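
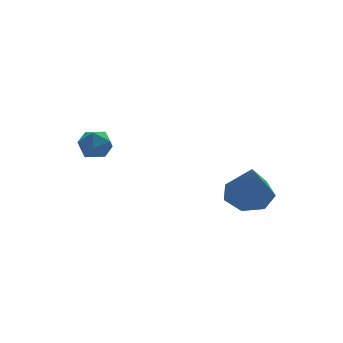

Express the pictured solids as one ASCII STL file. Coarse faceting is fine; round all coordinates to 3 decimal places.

solid 
facet normal -0.536 0.326 0.779
outer loop
vertex -3.682 3.197 0.724
vertex -4.26 2.621 0.567
vertex -3.627 2.446 1.076
endloop
endfacet
facet normal 0.161 0.429 0.889
outer loop
vertex -3.682 3.197 0.724
vertex -3.627 2.446 1.076
vertex -2.946 2.814 0.775
endloop
endfacet
facet normal 0.411 0.837 0.360
outer loop
vertex -3.682 3.197 0.724
vertex -2.946 2.814 0.775
vertex -3.158 3.217 0.08
endloop
endfacet
facet normal -0.134 0.988 -0.078
outer loop
vertex -3.682 3.197 0.724
vertex -3.158 3.217 0.08
vertex -3.97 3.097 -0.049
endloop
endfacet
facet normal -0.718 0.672 0.181
outer loop
vertex -3.682 3.197 0.724
vertex -3.97 3.097 -0.049
vertex -4.26 2.621 0.567
endloop
endfacet
facet normal 0.487 -0.206 0.849
outer loop
vertex -2.946 2.814 0.775
vertex -3.627 2.446 1.076
vertex -3.07 2.003 0.649
endloop
endfacet
facet normal -0.642 -0.372 0.671
outer loop
vertex -3.627 2.446 1.076
vertex -4.26 2.621 0.567
vertex -3.882 1.883 0.52
endloop
endfacet
facet normal -0.937 0.189 -0.295
outer loop
vertex -4.26 2.621 0.567
vertex -3.97 3.097 -0.049
vertex -4.094 2.286 -0.175
endloop
endfacet
facet normal 0.010 0.700 -0.714
outer loop
vertex -3.97 3.097 -0.049
vertex -3.158 3.217 0.08
vertex -3.413 2.654 -0.476
endloop
endfacet
facet normal 0.890 0.456 -0.007
outer loop
vertex -3.158 3.217 0.08
vertex -2.946 2.814 0.775
vertex -2.78 2.479 0.033
endloop
endfacet
facet normal 0.134 -0.988 0.078
outer loop
vertex -3.358 1.903 -0.124
vertex -3.07 2.003 0.649
vertex -3.882 1.883 0.52
endloop
endfacet
facet normal -0.411 -0.837 -0.360
outer loop
vertex -3.358 1.903 -0.124
vertex -3.882 1.883 0.52
vertex -4.094 2.286 -0.175
endloop
endfacet
facet normal -0.161 -0.429 -0.889
outer loop
vertex -3.358 1.903 -0.124
vertex -4.094 2.286 -0.175
vertex -3.413 2.654 -0.476
endloop
endfacet
facet normal 0.536 -0.326 -0.779
outer loop
vertex -3.358 1.903 -0.124
vertex -3.413 2.654 -0.476
vertex -2.78 2.479 0.033
endloop
endfacet
facet normal 0.718 -0.672 -0.181
outer loop
vertex -3.358 1.903 -0.124
vertex -2.78 2.479 0.033
vertex -3.07 2.003 0.649
endloop
endfacet
facet normal -0.010 -0.700 0.714
outer loop
vertex -3.882 1.883 0.52
vertex -3.07 2.003 0.649
vertex -3.627 2.446 1.076
endloop
endfacet
facet normal -0.890 -0.456 0.007
outer loop
vertex -4.094 2.286 -0.175
vertex -3.882 1.883 0.52
vertex -4.26 2.621 0.567
endloop
endfacet
facet normal -0.487 0.206 -0.849
outer loop
vertex -3.413 2.654 -0.476
vertex -4.094 2.286 -0.175
vertex -3.97 3.097 -0.049
endloop
endfacet
facet normal 0.642 0.372 -0.671
outer loop
vertex -2.78 2.479 0.033
vertex -3.413 2.654 -0.476
vertex -3.158 3.217 0.08
endloop
endfacet
facet normal 0.937 -0.189 0.295
outer loop
vertex -3.07 2.003 0.649
vertex -2.78 2.479 0.033
vertex -2.946 2.814 0.775
endloop
endfacet
facet normal 0.139 0.383 -0.913
outer loop
vertex 2.557 -0.976 -1.526
vertex 1.571 -1.333 -1.826
vertex 1.842 -0.374 -1.383
endloop
endfacet
facet normal 0.526 0.454 0.720
outer loop
vertex 2.557 -0.976 -1.526
vertex 1.842 -0.374 -1.383
vertex 1.269 -2.167 0.166
endloop
endfacet
facet normal 0.139 0.383 -0.913
outer loop
vertex 1.842 -0.374 -1.383
vertex 1.571 -1.333 -1.826
vertex 0.923 -0.494 -1.573
endloop
endfacet
facet normal -0.233 0.677 0.698
outer loop
vertex 1.842 -0.374 -1.383
vertex 0.923 -0.494 -1.573
vertex 1.269 -2.167 0.166
endloop
endfacet
facet normal 0.139 0.383 -0.913
outer loop
vertex 0.923 -0.494 -1.573
vertex 1.571 -1.333 -1.826
vertex 0.492 -1.245 -1.953
endloop
endfacet
facet normal -0.859 0.273 0.434
outer loop
vertex 0.923 -0.494 -1.573
vertex 0.492 -1.245 -1.953
vertex 1.269 -2.167 0.166
endloop
endfacet
facet normal 0.139 0.382 -0.914
outer loop
vertex 0.492 -1.245 -1.953
vertex 1.571 -1.333 -1.826
vertex 0.874 -2.063 -2.237
endloop
endfacet
facet normal -0.882 -0.455 0.125
outer loop
vertex 0.492 -1.245 -1.953
vertex 0.874 -2.063 -2.237
vertex 1.269 -2.167 0.166
endloop
endfacet
facet normal 0.138 0.383 -0.914
outer loop
vertex 0.874 -2.063 -2.237
vertex 1.571 -1.333 -1.826
vertex 1.781 -2.33 -2.212
endloop
endfacet
facet normal -0.283 -0.959 0.005
outer loop
vertex 0.874 -2.063 -2.237
vertex 1.781 -2.33 -2.212
vertex 1.269 -2.167 0.166
endloop
endfacet
facet normal 0.140 0.383 -0.913
outer loop
vertex 1.781 -2.33 -2.212
vertex 1.571 -1.333 -1.826
vertex 2.53 -1.847 -1.895
endloop
endfacet
facet normal 0.485 -0.859 0.163
outer loop
vertex 1.781 -2.33 -2.212
vertex 2.53 -1.847 -1.895
vertex 1.269 -2.167 0.166
endloop
endfacet
facet normal 0.139 0.383 -0.913
outer loop
vertex 2.53 -1.847 -1.895
vertex 1.571 -1.333 -1.826
vertex 2.557 -0.976 -1.526
endloop
endfacet
facet normal 0.846 -0.230 0.482
outer loop
vertex 2.53 -1.847 -1.895
vertex 2.557 -0.976 -1.526
vertex 1.269 -2.167 0.166
endloop
endfacet

endsolid


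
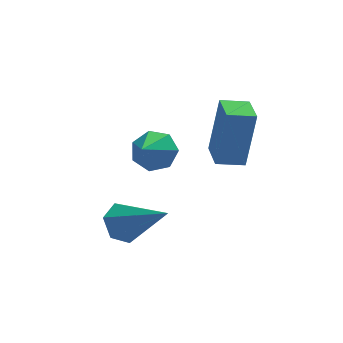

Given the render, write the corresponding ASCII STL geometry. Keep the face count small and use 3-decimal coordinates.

solid 
facet normal -0.585 0.574 -0.572
outer loop
vertex -3.663 -0.223 -1.07
vertex -4.257 -0.384 -0.624
vertex -3.818 0.217 -0.47
endloop
endfacet
facet normal 0.927 0.374 -0.035
outer loop
vertex -3.663 -0.223 -1.07
vertex -3.818 0.217 -0.47
vertex -3.063 -1.556 0.544
endloop
endfacet
facet normal -0.585 0.574 -0.572
outer loop
vertex -3.818 0.217 -0.47
vertex -4.257 -0.384 -0.624
vertex -4.412 0.056 -0.024
endloop
endfacet
facet normal 0.385 0.576 0.721
outer loop
vertex -3.818 0.217 -0.47
vertex -4.412 0.056 -0.024
vertex -3.063 -1.556 0.544
endloop
endfacet
facet normal -0.585 0.574 -0.572
outer loop
vertex -4.412 0.056 -0.024
vertex -4.257 -0.384 -0.624
vertex -4.851 -0.545 -0.178
endloop
endfacet
facet normal -0.362 0.026 0.932
outer loop
vertex -4.412 0.056 -0.024
vertex -4.851 -0.545 -0.178
vertex -3.063 -1.556 0.544
endloop
endfacet
facet normal -0.585 0.574 -0.572
outer loop
vertex -4.851 -0.545 -0.178
vertex -4.257 -0.384 -0.624
vertex -4.696 -0.985 -0.778
endloop
endfacet
facet normal -0.567 -0.727 0.387
outer loop
vertex -4.851 -0.545 -0.178
vertex -4.696 -0.985 -0.778
vertex -3.063 -1.556 0.544
endloop
endfacet
facet normal -0.585 0.574 -0.572
outer loop
vertex -4.696 -0.985 -0.778
vertex -4.257 -0.384 -0.624
vertex -4.102 -0.824 -1.224
endloop
endfacet
facet normal -0.026 -0.929 -0.369
outer loop
vertex -4.696 -0.985 -0.778
vertex -4.102 -0.824 -1.224
vertex -3.063 -1.556 0.544
endloop
endfacet
facet normal -0.585 0.574 -0.572
outer loop
vertex -4.102 -0.824 -1.224
vertex -4.257 -0.384 -0.624
vertex -3.663 -0.223 -1.07
endloop
endfacet
facet normal 0.721 -0.378 -0.580
outer loop
vertex -4.102 -0.824 -1.224
vertex -3.663 -0.223 -1.07
vertex -3.063 -1.556 0.544
endloop
endfacet
facet normal -0.985 0.025 0.168
outer loop
vertex -1.111 -0.359 3.81
vertex -1.096 0.778 3.732
vertex -1.46 -0.495 1.785
endloop
endfacet
facet normal -0.013 -0.998 0.069
outer loop
vertex -0.544 -0.518 1.628
vertex -1.111 -0.359 3.81
vertex -1.46 -0.495 1.785
endloop
endfacet
facet normal -0.985 0.025 0.168
outer loop
vertex -1.46 -0.495 1.785
vertex -1.096 0.778 3.732
vertex -1.445 0.642 1.706
endloop
endfacet
facet normal -0.170 -0.066 -0.983
outer loop
vertex -1.445 0.642 1.706
vertex -0.544 -0.518 1.628
vertex -1.46 -0.495 1.785
endloop
endfacet
facet normal 0.170 0.065 0.983
outer loop
vertex -1.111 -0.359 3.81
vertex -0.18 0.755 3.575
vertex -1.096 0.778 3.732
endloop
endfacet
facet normal -0.013 -0.998 0.069
outer loop
vertex -0.195 -0.382 3.654
vertex -1.111 -0.359 3.81
vertex -0.544 -0.518 1.628
endloop
endfacet
facet normal 0.169 0.066 0.983
outer loop
vertex -0.195 -0.382 3.654
vertex -0.18 0.755 3.575
vertex -1.111 -0.359 3.81
endloop
endfacet
facet normal 0.013 0.998 -0.069
outer loop
vertex -1.096 0.778 3.732
vertex -0.18 0.755 3.575
vertex -1.445 0.642 1.706
endloop
endfacet
facet normal -0.169 -0.065 -0.983
outer loop
vertex -0.529 0.619 1.55
vertex -0.544 -0.518 1.628
vertex -1.445 0.642 1.706
endloop
endfacet
facet normal 0.013 0.998 -0.069
outer loop
vertex -1.445 0.642 1.706
vertex -0.18 0.755 3.575
vertex -0.529 0.619 1.55
endloop
endfacet
facet normal 0.985 -0.025 -0.168
outer loop
vertex -0.529 0.619 1.55
vertex -0.195 -0.382 3.654
vertex -0.544 -0.518 1.628
endloop
endfacet
facet normal 0.985 -0.025 -0.168
outer loop
vertex -0.18 0.755 3.575
vertex -0.195 -0.382 3.654
vertex -0.529 0.619 1.55
endloop
endfacet
facet normal 0.416 0.703 -0.577
outer loop
vertex -2.588 0.886 0.827
vertex -2.97 1.438 1.225
vertex -2.265 1.137 1.366
endloop
endfacet
facet normal 0.484 -0.868 0.114
outer loop
vertex -2.588 0.886 0.827
vertex -2.265 1.137 1.366
vertex -3.51 0.522 1.975
endloop
endfacet
facet normal 0.416 0.704 -0.576
outer loop
vertex -2.265 1.137 1.366
vertex -2.97 1.438 1.225
vertex -2.472 1.614 1.799
endloop
endfacet
facet normal 0.557 -0.413 0.721
outer loop
vertex -2.265 1.137 1.366
vertex -2.472 1.614 1.799
vertex -3.51 0.522 1.975
endloop
endfacet
facet normal 0.415 0.705 -0.576
outer loop
vertex -2.472 1.614 1.799
vertex -2.97 1.438 1.225
vertex -3.055 1.958 1.8
endloop
endfacet
facet normal 0.062 0.101 0.993
outer loop
vertex -2.472 1.614 1.799
vertex -3.055 1.958 1.8
vertex -3.51 0.522 1.975
endloop
endfacet
facet normal 0.414 0.705 -0.576
outer loop
vertex -3.055 1.958 1.8
vertex -2.97 1.438 1.225
vertex -3.574 1.91 1.368
endloop
endfacet
facet normal -0.628 0.287 0.723
outer loop
vertex -3.055 1.958 1.8
vertex -3.574 1.91 1.368
vertex -3.51 0.522 1.975
endloop
endfacet
facet normal 0.414 0.705 -0.576
outer loop
vertex -3.574 1.91 1.368
vertex -2.97 1.438 1.225
vertex -3.638 1.507 0.829
endloop
endfacet
facet normal -0.993 0.004 0.115
outer loop
vertex -3.574 1.91 1.368
vertex -3.638 1.507 0.829
vertex -3.51 0.522 1.975
endloop
endfacet
facet normal 0.415 0.703 -0.577
outer loop
vertex -3.638 1.507 0.829
vertex -2.97 1.438 1.225
vertex -3.2 1.051 0.588
endloop
endfacet
facet normal -0.760 -0.533 -0.373
outer loop
vertex -3.638 1.507 0.829
vertex -3.2 1.051 0.588
vertex -3.51 0.522 1.975
endloop
endfacet
facet normal 0.415 0.703 -0.577
outer loop
vertex -3.2 1.051 0.588
vertex -2.97 1.438 1.225
vertex -2.588 0.886 0.827
endloop
endfacet
facet normal -0.102 -0.922 -0.374
outer loop
vertex -3.2 1.051 0.588
vertex -2.588 0.886 0.827
vertex -3.51 0.522 1.975
endloop
endfacet

endsolid


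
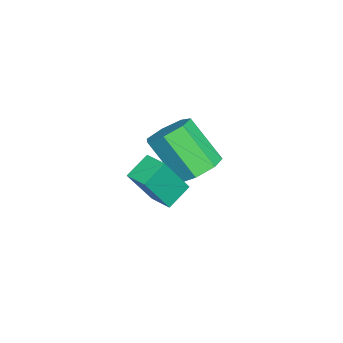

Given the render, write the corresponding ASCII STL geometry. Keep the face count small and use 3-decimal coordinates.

solid 
facet normal -0.634 -0.769 -0.079
outer loop
vertex 2.702 -4.078 -0.882
vertex 2.028 -3.574 -0.38
vertex 2.098 -3.429 -2.344
endloop
endfacet
facet normal 0.687 -0.515 -0.512
outer loop
vertex 2.612 -2.806 -2.28
vertex 2.702 -4.078 -0.882
vertex 2.098 -3.429 -2.344
endloop
endfacet
facet normal -0.634 -0.769 -0.079
outer loop
vertex 2.098 -3.429 -2.344
vertex 2.028 -3.574 -0.38
vertex 1.424 -2.925 -1.842
endloop
endfacet
facet normal -0.353 0.379 -0.855
outer loop
vertex 1.424 -2.925 -1.842
vertex 2.612 -2.806 -2.28
vertex 2.098 -3.429 -2.344
endloop
endfacet
facet normal 0.353 -0.379 0.855
outer loop
vertex 2.702 -4.078 -0.882
vertex 2.542 -2.951 -0.316
vertex 2.028 -3.574 -0.38
endloop
endfacet
facet normal 0.687 -0.515 -0.512
outer loop
vertex 3.216 -3.455 -0.818
vertex 2.702 -4.078 -0.882
vertex 2.612 -2.806 -2.28
endloop
endfacet
facet normal 0.353 -0.379 0.855
outer loop
vertex 3.216 -3.455 -0.818
vertex 2.542 -2.951 -0.316
vertex 2.702 -4.078 -0.882
endloop
endfacet
facet normal -0.687 0.515 0.512
outer loop
vertex 2.028 -3.574 -0.38
vertex 2.542 -2.951 -0.316
vertex 1.424 -2.925 -1.842
endloop
endfacet
facet normal -0.353 0.379 -0.855
outer loop
vertex 1.938 -2.302 -1.778
vertex 2.612 -2.806 -2.28
vertex 1.424 -2.925 -1.842
endloop
endfacet
facet normal -0.687 0.515 0.512
outer loop
vertex 1.424 -2.925 -1.842
vertex 2.542 -2.951 -0.316
vertex 1.938 -2.302 -1.778
endloop
endfacet
facet normal 0.634 0.769 0.079
outer loop
vertex 1.938 -2.302 -1.778
vertex 3.216 -3.455 -0.818
vertex 2.612 -2.806 -2.28
endloop
endfacet
facet normal 0.634 0.769 0.079
outer loop
vertex 2.542 -2.951 -0.316
vertex 3.216 -3.455 -0.818
vertex 1.938 -2.302 -1.778
endloop
endfacet
facet normal 0.265 0.582 -0.769
outer loop
vertex -0.045 -2.914 -3.217
vertex -0.679 -2.367 -3.021
vertex 0.134 -2.368 -2.742
endloop
endfacet
facet normal 0.934 -0.353 0.054
outer loop
vertex -0.045 -2.914 -3.217
vertex 0.134 -2.368 -2.742
vertex -0.547 -4.02 -1.755
endloop
endfacet
facet normal 0.934 -0.353 0.054
outer loop
vertex -0.547 -4.02 -1.755
vertex 0.134 -2.368 -2.742
vertex -0.368 -3.473 -1.28
endloop
endfacet
facet normal -0.264 -0.582 0.769
outer loop
vertex -0.547 -4.02 -1.755
vertex -0.368 -3.473 -1.28
vertex -1.181 -3.473 -1.559
endloop
endfacet
facet normal 0.265 0.582 -0.769
outer loop
vertex 0.134 -2.368 -2.742
vertex -0.679 -2.367 -3.021
vertex -0.299 -1.821 -2.477
endloop
endfacet
facet normal 0.770 0.353 0.531
outer loop
vertex 0.134 -2.368 -2.742
vertex -0.299 -1.821 -2.477
vertex -0.368 -3.473 -1.28
endloop
endfacet
facet normal 0.770 0.353 0.531
outer loop
vertex -0.368 -3.473 -1.28
vertex -0.299 -1.821 -2.477
vertex -0.801 -2.926 -1.015
endloop
endfacet
facet normal -0.264 -0.582 0.769
outer loop
vertex -0.368 -3.473 -1.28
vertex -0.801 -2.926 -1.015
vertex -1.181 -3.473 -1.559
endloop
endfacet
facet normal 0.264 0.582 -0.769
outer loop
vertex -0.299 -1.821 -2.477
vertex -0.679 -2.367 -3.021
vertex -1.018 -1.685 -2.621
endloop
endfacet
facet normal 0.028 0.793 0.609
outer loop
vertex -0.299 -1.821 -2.477
vertex -1.018 -1.685 -2.621
vertex -0.801 -2.926 -1.015
endloop
endfacet
facet normal 0.026 0.793 0.609
outer loop
vertex -0.801 -2.926 -1.015
vertex -1.018 -1.685 -2.621
vertex -1.52 -2.791 -1.16
endloop
endfacet
facet normal -0.264 -0.582 0.769
outer loop
vertex -0.801 -2.926 -1.015
vertex -1.52 -2.791 -1.16
vertex -1.181 -3.473 -1.559
endloop
endfacet
facet normal 0.264 0.582 -0.769
outer loop
vertex -1.018 -1.685 -2.621
vertex -0.679 -2.367 -3.021
vertex -1.482 -2.063 -3.067
endloop
endfacet
facet normal -0.737 0.636 0.228
outer loop
vertex -1.018 -1.685 -2.621
vertex -1.482 -2.063 -3.067
vertex -1.52 -2.791 -1.16
endloop
endfacet
facet normal -0.737 0.636 0.228
outer loop
vertex -1.52 -2.791 -1.16
vertex -1.482 -2.063 -3.067
vertex -1.984 -3.169 -1.605
endloop
endfacet
facet normal -0.264 -0.581 0.769
outer loop
vertex -1.52 -2.791 -1.16
vertex -1.984 -3.169 -1.605
vertex -1.181 -3.473 -1.559
endloop
endfacet
facet normal 0.264 0.582 -0.769
outer loop
vertex -1.482 -2.063 -3.067
vertex -0.679 -2.367 -3.021
vertex -1.342 -2.67 -3.478
endloop
endfacet
facet normal -0.946 0.001 -0.324
outer loop
vertex -1.482 -2.063 -3.067
vertex -1.342 -2.67 -3.478
vertex -1.984 -3.169 -1.605
endloop
endfacet
facet normal -0.946 0.001 -0.324
outer loop
vertex -1.984 -3.169 -1.605
vertex -1.342 -2.67 -3.478
vertex -1.844 -3.776 -2.016
endloop
endfacet
facet normal -0.264 -0.582 0.769
outer loop
vertex -1.984 -3.169 -1.605
vertex -1.844 -3.776 -2.016
vertex -1.181 -3.473 -1.559
endloop
endfacet
facet normal 0.265 0.581 -0.769
outer loop
vertex -1.342 -2.67 -3.478
vertex -0.679 -2.367 -3.021
vertex -0.702 -3.049 -3.544
endloop
endfacet
facet normal -0.442 -0.636 -0.633
outer loop
vertex -1.342 -2.67 -3.478
vertex -0.702 -3.049 -3.544
vertex -1.844 -3.776 -2.016
endloop
endfacet
facet normal -0.442 -0.635 -0.633
outer loop
vertex -1.844 -3.776 -2.016
vertex -0.702 -3.049 -3.544
vertex -1.204 -4.155 -2.083
endloop
endfacet
facet normal -0.264 -0.582 0.769
outer loop
vertex -1.844 -3.776 -2.016
vertex -1.204 -4.155 -2.083
vertex -1.181 -3.473 -1.559
endloop
endfacet
facet normal 0.264 0.581 -0.770
outer loop
vertex -0.702 -3.049 -3.544
vertex -0.679 -2.367 -3.021
vertex -0.045 -2.914 -3.217
endloop
endfacet
facet normal 0.394 -0.793 -0.465
outer loop
vertex -0.702 -3.049 -3.544
vertex -0.045 -2.914 -3.217
vertex -1.204 -4.155 -2.083
endloop
endfacet
facet normal 0.395 -0.793 -0.464
outer loop
vertex -1.204 -4.155 -2.083
vertex -0.045 -2.914 -3.217
vertex -0.547 -4.02 -1.755
endloop
endfacet
facet normal -0.264 -0.582 0.769
outer loop
vertex -1.204 -4.155 -2.083
vertex -0.547 -4.02 -1.755
vertex -1.181 -3.473 -1.559
endloop
endfacet

endsolid


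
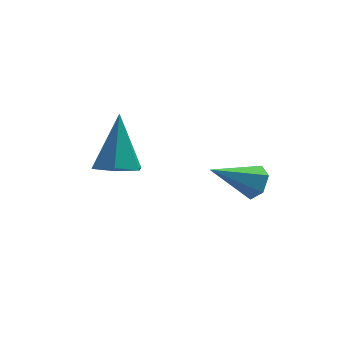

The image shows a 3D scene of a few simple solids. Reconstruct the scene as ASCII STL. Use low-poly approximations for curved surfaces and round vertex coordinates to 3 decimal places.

solid 
facet normal -0.084 -0.518 -0.851
outer loop
vertex -1.496 2.257 -0.121
vertex -2.075 2.659 -0.308
vertex -1.405 2.872 -0.504
endloop
endfacet
facet normal 0.960 0.031 0.279
outer loop
vertex -1.496 2.257 -0.121
vertex -1.405 2.872 -0.504
vertex -1.925 3.581 1.208
endloop
endfacet
facet normal -0.084 -0.518 -0.851
outer loop
vertex -1.405 2.872 -0.504
vertex -2.075 2.659 -0.308
vertex -1.985 3.274 -0.691
endloop
endfacet
facet normal 0.595 0.790 -0.147
outer loop
vertex -1.405 2.872 -0.504
vertex -1.985 3.274 -0.691
vertex -1.925 3.581 1.208
endloop
endfacet
facet normal -0.085 -0.518 -0.851
outer loop
vertex -1.985 3.274 -0.691
vertex -2.075 2.659 -0.308
vertex -2.655 3.062 -0.495
endloop
endfacet
facet normal -0.336 0.932 -0.140
outer loop
vertex -1.985 3.274 -0.691
vertex -2.655 3.062 -0.495
vertex -1.925 3.581 1.208
endloop
endfacet
facet normal -0.085 -0.518 -0.851
outer loop
vertex -2.655 3.062 -0.495
vertex -2.075 2.659 -0.308
vertex -2.746 2.447 -0.112
endloop
endfacet
facet normal -0.903 0.315 0.291
outer loop
vertex -2.655 3.062 -0.495
vertex -2.746 2.447 -0.112
vertex -1.925 3.581 1.208
endloop
endfacet
facet normal -0.085 -0.518 -0.851
outer loop
vertex -2.746 2.447 -0.112
vertex -2.075 2.659 -0.308
vertex -2.166 2.045 0.075
endloop
endfacet
facet normal -0.539 -0.444 0.716
outer loop
vertex -2.746 2.447 -0.112
vertex -2.166 2.045 0.075
vertex -1.925 3.581 1.208
endloop
endfacet
facet normal -0.085 -0.518 -0.851
outer loop
vertex -2.166 2.045 0.075
vertex -2.075 2.659 -0.308
vertex -1.496 2.257 -0.121
endloop
endfacet
facet normal 0.393 -0.585 0.710
outer loop
vertex -2.166 2.045 0.075
vertex -1.496 2.257 -0.121
vertex -1.925 3.581 1.208
endloop
endfacet
facet normal 0.836 0.147 -0.528
outer loop
vertex 1.552 -0.423 1.619
vertex 1.264 -0.236 1.215
vertex 1.442 0.095 1.589
endloop
endfacet
facet normal 0.226 0.104 0.969
outer loop
vertex 1.552 -0.423 1.619
vertex 1.442 0.095 1.589
vertex 0.076 -0.444 1.965
endloop
endfacet
facet normal 0.836 0.148 -0.529
outer loop
vertex 1.442 0.095 1.589
vertex 1.264 -0.236 1.215
vertex 1.154 0.282 1.186
endloop
endfacet
facet normal -0.186 0.834 0.520
outer loop
vertex 1.442 0.095 1.589
vertex 1.154 0.282 1.186
vertex 0.076 -0.444 1.965
endloop
endfacet
facet normal 0.837 0.148 -0.527
outer loop
vertex 1.154 0.282 1.186
vertex 1.264 -0.236 1.215
vertex 0.976 -0.048 0.811
endloop
endfacet
facet normal -0.669 0.686 -0.286
outer loop
vertex 1.154 0.282 1.186
vertex 0.976 -0.048 0.811
vertex 0.076 -0.444 1.965
endloop
endfacet
facet normal 0.836 0.147 -0.528
outer loop
vertex 0.976 -0.048 0.811
vertex 1.264 -0.236 1.215
vertex 1.086 -0.566 0.841
endloop
endfacet
facet normal -0.740 -0.194 -0.644
outer loop
vertex 0.976 -0.048 0.811
vertex 1.086 -0.566 0.841
vertex 0.076 -0.444 1.965
endloop
endfacet
facet normal 0.837 0.146 -0.527
outer loop
vertex 1.086 -0.566 0.841
vertex 1.264 -0.236 1.215
vertex 1.373 -0.753 1.245
endloop
endfacet
facet normal -0.328 -0.924 -0.195
outer loop
vertex 1.086 -0.566 0.841
vertex 1.373 -0.753 1.245
vertex 0.076 -0.444 1.965
endloop
endfacet
facet normal 0.836 0.146 -0.529
outer loop
vertex 1.373 -0.753 1.245
vertex 1.264 -0.236 1.215
vertex 1.552 -0.423 1.619
endloop
endfacet
facet normal 0.154 -0.776 0.611
outer loop
vertex 1.373 -0.753 1.245
vertex 1.552 -0.423 1.619
vertex 0.076 -0.444 1.965
endloop
endfacet

endsolid


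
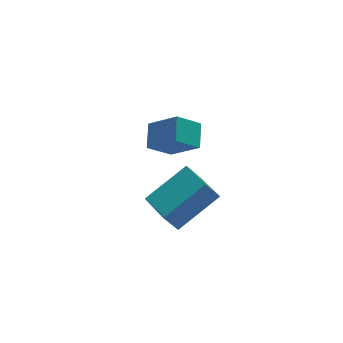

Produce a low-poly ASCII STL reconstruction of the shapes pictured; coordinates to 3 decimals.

solid 
facet normal -0.543 0.013 0.839
outer loop
vertex -1.628 -4.269 0.055
vertex -1.917 -2.68 -0.157
vertex -3.408 -4.747 -1.09
endloop
endfacet
facet normal 0.178 -0.975 0.130
outer loop
vertex -2.843 -4.76 -1.963
vertex -1.628 -4.269 0.055
vertex -3.408 -4.747 -1.09
endloop
endfacet
facet normal -0.543 0.013 0.840
outer loop
vertex -3.408 -4.747 -1.09
vertex -1.917 -2.68 -0.157
vertex -3.698 -3.157 -1.302
endloop
endfacet
facet normal -0.820 -0.220 -0.528
outer loop
vertex -3.698 -3.157 -1.302
vertex -2.843 -4.76 -1.963
vertex -3.408 -4.747 -1.09
endloop
endfacet
facet normal 0.821 0.220 0.528
outer loop
vertex -1.628 -4.269 0.055
vertex -1.352 -2.693 -1.03
vertex -1.917 -2.68 -0.157
endloop
endfacet
facet normal 0.177 -0.975 0.131
outer loop
vertex -1.062 -4.283 -0.818
vertex -1.628 -4.269 0.055
vertex -2.843 -4.76 -1.963
endloop
endfacet
facet normal 0.820 0.220 0.528
outer loop
vertex -1.062 -4.283 -0.818
vertex -1.352 -2.693 -1.03
vertex -1.628 -4.269 0.055
endloop
endfacet
facet normal -0.178 0.975 -0.130
outer loop
vertex -1.917 -2.68 -0.157
vertex -1.352 -2.693 -1.03
vertex -3.698 -3.157 -1.302
endloop
endfacet
facet normal -0.820 -0.220 -0.528
outer loop
vertex -3.132 -3.171 -2.175
vertex -2.843 -4.76 -1.963
vertex -3.698 -3.157 -1.302
endloop
endfacet
facet normal -0.178 0.975 -0.131
outer loop
vertex -3.698 -3.157 -1.302
vertex -1.352 -2.693 -1.03
vertex -3.132 -3.171 -2.175
endloop
endfacet
facet normal 0.543 -0.013 -0.839
outer loop
vertex -3.132 -3.171 -2.175
vertex -1.062 -4.283 -0.818
vertex -2.843 -4.76 -1.963
endloop
endfacet
facet normal 0.543 -0.013 -0.839
outer loop
vertex -1.352 -2.693 -1.03
vertex -1.062 -4.283 -0.818
vertex -3.132 -3.171 -2.175
endloop
endfacet
facet normal -0.783 -0.102 0.614
outer loop
vertex -1.657 -0.29 -0.758
vertex -1.313 0.712 -0.153
vertex -2.589 0.653 -1.79
endloop
endfacet
facet normal -0.282 -0.821 -0.496
outer loop
vertex -1.547 0.788 -2.607
vertex -1.657 -0.29 -0.758
vertex -2.589 0.653 -1.79
endloop
endfacet
facet normal -0.783 -0.101 0.614
outer loop
vertex -2.589 0.653 -1.79
vertex -1.313 0.712 -0.153
vertex -2.244 1.655 -1.185
endloop
endfacet
facet normal -0.554 0.562 -0.614
outer loop
vertex -2.244 1.655 -1.185
vertex -1.547 0.788 -2.607
vertex -2.589 0.653 -1.79
endloop
endfacet
facet normal 0.554 -0.561 0.614
outer loop
vertex -1.657 -0.29 -0.758
vertex -0.271 0.847 -0.97
vertex -1.313 0.712 -0.153
endloop
endfacet
facet normal -0.282 -0.821 -0.496
outer loop
vertex -0.616 -0.155 -1.575
vertex -1.657 -0.29 -0.758
vertex -1.547 0.788 -2.607
endloop
endfacet
facet normal 0.555 -0.562 0.614
outer loop
vertex -0.616 -0.155 -1.575
vertex -0.271 0.847 -0.97
vertex -1.657 -0.29 -0.758
endloop
endfacet
facet normal 0.282 0.821 0.496
outer loop
vertex -1.313 0.712 -0.153
vertex -0.271 0.847 -0.97
vertex -2.244 1.655 -1.185
endloop
endfacet
facet normal -0.555 0.561 -0.614
outer loop
vertex -1.203 1.79 -2.002
vertex -1.547 0.788 -2.607
vertex -2.244 1.655 -1.185
endloop
endfacet
facet normal 0.282 0.821 0.496
outer loop
vertex -2.244 1.655 -1.185
vertex -0.271 0.847 -0.97
vertex -1.203 1.79 -2.002
endloop
endfacet
facet normal 0.783 0.102 -0.614
outer loop
vertex -1.203 1.79 -2.002
vertex -0.616 -0.155 -1.575
vertex -1.547 0.788 -2.607
endloop
endfacet
facet normal 0.783 0.101 -0.614
outer loop
vertex -0.271 0.847 -0.97
vertex -0.616 -0.155 -1.575
vertex -1.203 1.79 -2.002
endloop
endfacet

endsolid


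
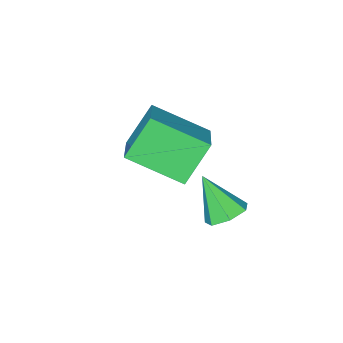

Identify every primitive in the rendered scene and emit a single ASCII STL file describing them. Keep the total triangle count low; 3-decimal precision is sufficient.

solid 
facet normal -0.120 0.567 -0.815
outer loop
vertex 0.177 -0.723 -0.868
vertex -0.2 -1.289 -1.206
vertex -0.476 -0.728 -0.775
endloop
endfacet
facet normal 0.114 0.545 0.831
outer loop
vertex 0.177 -0.723 -0.868
vertex -0.476 -0.728 -0.775
vertex -0.0 -2.231 0.146
endloop
endfacet
facet normal -0.120 0.567 -0.815
outer loop
vertex -0.476 -0.728 -0.775
vertex -0.2 -1.289 -1.206
vertex -0.921 -1.156 -1.007
endloop
endfacet
facet normal -0.627 0.253 0.737
outer loop
vertex -0.476 -0.728 -0.775
vertex -0.921 -1.156 -1.007
vertex -0.0 -2.231 0.146
endloop
endfacet
facet normal -0.120 0.567 -0.815
outer loop
vertex -0.921 -1.156 -1.007
vertex -0.2 -1.289 -1.206
vertex -0.823 -1.684 -1.389
endloop
endfacet
facet normal -0.861 -0.393 0.322
outer loop
vertex -0.921 -1.156 -1.007
vertex -0.823 -1.684 -1.389
vertex -0.0 -2.231 0.146
endloop
endfacet
facet normal -0.121 0.568 -0.814
outer loop
vertex -0.823 -1.684 -1.389
vertex -0.2 -1.289 -1.206
vertex -0.256 -1.915 -1.634
endloop
endfacet
facet normal -0.413 -0.905 -0.101
outer loop
vertex -0.823 -1.684 -1.389
vertex -0.256 -1.915 -1.634
vertex -0.0 -2.231 0.146
endloop
endfacet
facet normal -0.119 0.568 -0.815
outer loop
vertex -0.256 -1.915 -1.634
vertex -0.2 -1.289 -1.206
vertex 0.354 -1.675 -1.556
endloop
endfacet
facet normal 0.381 -0.899 -0.214
outer loop
vertex -0.256 -1.915 -1.634
vertex 0.354 -1.675 -1.556
vertex -0.0 -2.231 0.146
endloop
endfacet
facet normal -0.120 0.567 -0.815
outer loop
vertex 0.354 -1.675 -1.556
vertex -0.2 -1.289 -1.206
vertex 0.546 -1.144 -1.215
endloop
endfacet
facet normal 0.923 -0.378 0.069
outer loop
vertex 0.354 -1.675 -1.556
vertex 0.546 -1.144 -1.215
vertex -0.0 -2.231 0.146
endloop
endfacet
facet normal -0.120 0.567 -0.815
outer loop
vertex 0.546 -1.144 -1.215
vertex -0.2 -1.289 -1.206
vertex 0.177 -0.723 -0.868
endloop
endfacet
facet normal 0.803 0.264 0.534
outer loop
vertex 0.546 -1.144 -1.215
vertex 0.177 -0.723 -0.868
vertex -0.0 -2.231 0.146
endloop
endfacet
facet normal -0.622 0.004 0.783
outer loop
vertex 0.348 -4.226 2.482
vertex 1.581 -2.772 3.453
vertex -0.74 -2.722 1.611
endloop
endfacet
facet normal -0.576 -0.680 -0.454
outer loop
vertex 0.279 -2.728 0.327
vertex 0.348 -4.226 2.482
vertex -0.74 -2.722 1.611
endloop
endfacet
facet normal -0.622 0.003 0.783
outer loop
vertex -0.74 -2.722 1.611
vertex 1.581 -2.772 3.453
vertex 0.493 -1.268 2.583
endloop
endfacet
facet normal -0.531 0.734 -0.424
outer loop
vertex 0.493 -1.268 2.583
vertex 0.279 -2.728 0.327
vertex -0.74 -2.722 1.611
endloop
endfacet
facet normal 0.531 -0.734 0.425
outer loop
vertex 0.348 -4.226 2.482
vertex 2.6 -2.778 2.169
vertex 1.581 -2.772 3.453
endloop
endfacet
facet normal -0.576 -0.680 -0.454
outer loop
vertex 1.367 -4.232 1.197
vertex 0.348 -4.226 2.482
vertex 0.279 -2.728 0.327
endloop
endfacet
facet normal 0.531 -0.734 0.424
outer loop
vertex 1.367 -4.232 1.197
vertex 2.6 -2.778 2.169
vertex 0.348 -4.226 2.482
endloop
endfacet
facet normal 0.576 0.680 0.454
outer loop
vertex 1.581 -2.772 3.453
vertex 2.6 -2.778 2.169
vertex 0.493 -1.268 2.583
endloop
endfacet
facet normal -0.531 0.734 -0.424
outer loop
vertex 1.512 -1.274 1.298
vertex 0.279 -2.728 0.327
vertex 0.493 -1.268 2.583
endloop
endfacet
facet normal 0.576 0.680 0.454
outer loop
vertex 0.493 -1.268 2.583
vertex 2.6 -2.778 2.169
vertex 1.512 -1.274 1.298
endloop
endfacet
facet normal 0.621 -0.004 -0.783
outer loop
vertex 1.512 -1.274 1.298
vertex 1.367 -4.232 1.197
vertex 0.279 -2.728 0.327
endloop
endfacet
facet normal 0.622 -0.004 -0.783
outer loop
vertex 2.6 -2.778 2.169
vertex 1.367 -4.232 1.197
vertex 1.512 -1.274 1.298
endloop
endfacet

endsolid


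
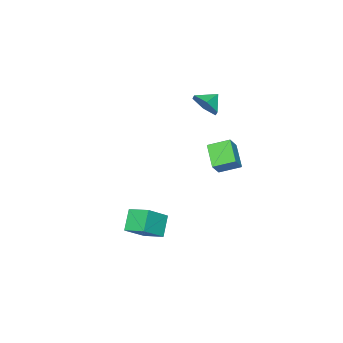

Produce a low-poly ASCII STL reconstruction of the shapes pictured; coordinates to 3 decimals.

solid 
facet normal -0.544 0.758 0.360
outer loop
vertex -3.655 3.78 0.113
vertex -2.762 4.861 -0.813
vertex -4.414 3.653 -0.767
endloop
endfacet
facet normal -0.532 -0.643 0.551
outer loop
vertex -3.658 2.599 -1.267
vertex -3.655 3.78 0.113
vertex -4.414 3.653 -0.767
endloop
endfacet
facet normal -0.544 0.758 0.360
outer loop
vertex -4.414 3.653 -0.767
vertex -2.762 4.861 -0.813
vertex -3.522 4.733 -1.693
endloop
endfacet
facet normal -0.649 -0.109 -0.753
outer loop
vertex -3.522 4.733 -1.693
vertex -3.658 2.599 -1.267
vertex -4.414 3.653 -0.767
endloop
endfacet
facet normal 0.649 0.109 0.753
outer loop
vertex -3.655 3.78 0.113
vertex -2.006 3.807 -1.313
vertex -2.762 4.861 -0.813
endloop
endfacet
facet normal -0.531 -0.643 0.552
outer loop
vertex -2.898 2.727 -0.387
vertex -3.655 3.78 0.113
vertex -3.658 2.599 -1.267
endloop
endfacet
facet normal 0.649 0.109 0.753
outer loop
vertex -2.898 2.727 -0.387
vertex -2.006 3.807 -1.313
vertex -3.655 3.78 0.113
endloop
endfacet
facet normal 0.531 0.643 -0.552
outer loop
vertex -2.762 4.861 -0.813
vertex -2.006 3.807 -1.313
vertex -3.522 4.733 -1.693
endloop
endfacet
facet normal -0.649 -0.109 -0.753
outer loop
vertex -2.765 3.68 -2.193
vertex -3.658 2.599 -1.267
vertex -3.522 4.733 -1.693
endloop
endfacet
facet normal 0.531 0.644 -0.551
outer loop
vertex -3.522 4.733 -1.693
vertex -2.006 3.807 -1.313
vertex -2.765 3.68 -2.193
endloop
endfacet
facet normal 0.544 -0.758 -0.360
outer loop
vertex -2.765 3.68 -2.193
vertex -2.898 2.727 -0.387
vertex -3.658 2.599 -1.267
endloop
endfacet
facet normal 0.544 -0.758 -0.360
outer loop
vertex -2.006 3.807 -1.313
vertex -2.898 2.727 -0.387
vertex -2.765 3.68 -2.193
endloop
endfacet
facet normal -0.628 -0.298 0.719
outer loop
vertex 3.873 2.728 -2.146
vertex 3.753 3.995 -1.726
vertex 2.528 2.959 -3.226
endloop
endfacet
facet normal 0.089 -0.945 -0.314
outer loop
vertex 3.427 3.385 -4.254
vertex 3.873 2.728 -2.146
vertex 2.528 2.959 -3.226
endloop
endfacet
facet normal -0.628 -0.298 0.719
outer loop
vertex 2.528 2.959 -3.226
vertex 3.753 3.995 -1.726
vertex 2.408 4.226 -2.806
endloop
endfacet
facet normal -0.773 0.133 -0.621
outer loop
vertex 2.408 4.226 -2.806
vertex 3.427 3.385 -4.254
vertex 2.528 2.959 -3.226
endloop
endfacet
facet normal 0.773 -0.133 0.621
outer loop
vertex 3.873 2.728 -2.146
vertex 4.652 4.421 -2.754
vertex 3.753 3.995 -1.726
endloop
endfacet
facet normal 0.089 -0.945 -0.314
outer loop
vertex 4.772 3.154 -3.174
vertex 3.873 2.728 -2.146
vertex 3.427 3.385 -4.254
endloop
endfacet
facet normal 0.773 -0.133 0.621
outer loop
vertex 4.772 3.154 -3.174
vertex 4.652 4.421 -2.754
vertex 3.873 2.728 -2.146
endloop
endfacet
facet normal -0.089 0.945 0.314
outer loop
vertex 3.753 3.995 -1.726
vertex 4.652 4.421 -2.754
vertex 2.408 4.226 -2.806
endloop
endfacet
facet normal -0.773 0.133 -0.621
outer loop
vertex 3.307 4.652 -3.834
vertex 3.427 3.385 -4.254
vertex 2.408 4.226 -2.806
endloop
endfacet
facet normal -0.089 0.945 0.314
outer loop
vertex 2.408 4.226 -2.806
vertex 4.652 4.421 -2.754
vertex 3.307 4.652 -3.834
endloop
endfacet
facet normal 0.628 0.298 -0.719
outer loop
vertex 3.307 4.652 -3.834
vertex 4.772 3.154 -3.174
vertex 3.427 3.385 -4.254
endloop
endfacet
facet normal 0.628 0.298 -0.719
outer loop
vertex 4.652 4.421 -2.754
vertex 4.772 3.154 -3.174
vertex 3.307 4.652 -3.834
endloop
endfacet
facet normal 0.845 -0.178 -0.504
outer loop
vertex -3.092 1.646 3.178
vertex -3.477 2.11 2.368
vertex -2.957 2.639 3.054
endloop
endfacet
facet normal -0.113 0.138 0.984
outer loop
vertex -3.092 1.646 3.178
vertex -2.957 2.639 3.054
vertex -4.423 2.31 2.932
endloop
endfacet
facet normal 0.846 -0.179 -0.503
outer loop
vertex -2.957 2.639 3.054
vertex -3.477 2.11 2.368
vertex -3.341 3.103 2.243
endloop
endfacet
facet normal -0.225 0.796 0.562
outer loop
vertex -2.957 2.639 3.054
vertex -3.341 3.103 2.243
vertex -4.423 2.31 2.932
endloop
endfacet
facet normal 0.845 -0.179 -0.503
outer loop
vertex -3.341 3.103 2.243
vertex -3.477 2.11 2.368
vertex -3.861 2.574 1.558
endloop
endfacet
facet normal -0.633 0.766 -0.112
outer loop
vertex -3.341 3.103 2.243
vertex -3.861 2.574 1.558
vertex -4.423 2.31 2.932
endloop
endfacet
facet normal 0.846 -0.179 -0.503
outer loop
vertex -3.861 2.574 1.558
vertex -3.477 2.11 2.368
vertex -3.997 1.581 1.682
endloop
endfacet
facet normal -0.928 0.082 -0.364
outer loop
vertex -3.861 2.574 1.558
vertex -3.997 1.581 1.682
vertex -4.423 2.31 2.932
endloop
endfacet
facet normal 0.845 -0.178 -0.503
outer loop
vertex -3.997 1.581 1.682
vertex -3.477 2.11 2.368
vertex -3.612 1.117 2.493
endloop
endfacet
facet normal -0.816 -0.576 0.058
outer loop
vertex -3.997 1.581 1.682
vertex -3.612 1.117 2.493
vertex -4.423 2.31 2.932
endloop
endfacet
facet normal 0.845 -0.178 -0.504
outer loop
vertex -3.612 1.117 2.493
vertex -3.477 2.11 2.368
vertex -3.092 1.646 3.178
endloop
endfacet
facet normal -0.408 -0.546 0.732
outer loop
vertex -3.612 1.117 2.493
vertex -3.092 1.646 3.178
vertex -4.423 2.31 2.932
endloop
endfacet

endsolid


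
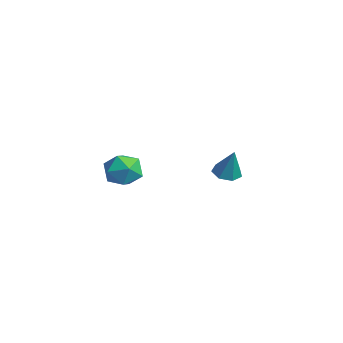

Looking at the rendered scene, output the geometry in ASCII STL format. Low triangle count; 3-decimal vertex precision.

solid 
facet normal -0.363 -0.067 -0.929
outer loop
vertex -3.117 2.699 1.648
vertex -3.511 3.24 1.763
vertex -2.878 3.222 1.517
endloop
endfacet
facet normal 0.914 -0.398 0.079
outer loop
vertex -3.117 2.699 1.648
vertex -2.878 3.222 1.517
vertex -2.969 3.34 3.157
endloop
endfacet
facet normal -0.363 -0.066 -0.929
outer loop
vertex -2.878 3.222 1.517
vertex -3.511 3.24 1.763
vertex -3.116 3.759 1.572
endloop
endfacet
facet normal 0.915 0.403 0.022
outer loop
vertex -2.878 3.222 1.517
vertex -3.116 3.759 1.572
vertex -2.969 3.34 3.157
endloop
endfacet
facet normal -0.362 -0.067 -0.930
outer loop
vertex -3.116 3.759 1.572
vertex -3.511 3.24 1.763
vertex -3.652 3.906 1.77
endloop
endfacet
facet normal 0.331 0.920 0.212
outer loop
vertex -3.116 3.759 1.572
vertex -3.652 3.906 1.77
vertex -2.969 3.34 3.157
endloop
endfacet
facet normal -0.362 -0.067 -0.930
outer loop
vertex -3.652 3.906 1.77
vertex -3.511 3.24 1.763
vertex -4.082 3.551 1.963
endloop
endfacet
facet normal -0.401 0.762 0.508
outer loop
vertex -3.652 3.906 1.77
vertex -4.082 3.551 1.963
vertex -2.969 3.34 3.157
endloop
endfacet
facet normal -0.362 -0.066 -0.930
outer loop
vertex -4.082 3.551 1.963
vertex -3.511 3.24 1.763
vertex -4.083 2.962 2.005
endloop
endfacet
facet normal -0.726 0.050 0.686
outer loop
vertex -4.082 3.551 1.963
vertex -4.083 2.962 2.005
vertex -2.969 3.34 3.157
endloop
endfacet
facet normal -0.361 -0.066 -0.930
outer loop
vertex -4.083 2.962 2.005
vertex -3.511 3.24 1.763
vertex -3.653 2.583 1.865
endloop
endfacet
facet normal -0.401 -0.682 0.612
outer loop
vertex -4.083 2.962 2.005
vertex -3.653 2.583 1.865
vertex -2.969 3.34 3.157
endloop
endfacet
facet normal -0.362 -0.066 -0.930
outer loop
vertex -3.653 2.583 1.865
vertex -3.511 3.24 1.763
vertex -3.117 2.699 1.648
endloop
endfacet
facet normal 0.329 -0.880 0.342
outer loop
vertex -3.653 2.583 1.865
vertex -3.117 2.699 1.648
vertex -2.969 3.34 3.157
endloop
endfacet
facet normal -0.251 0.298 0.921
outer loop
vertex -1.298 -1.581 4.302
vertex -2.128 -1.95 4.195
vertex -1.447 -2.451 4.543
endloop
endfacet
facet normal 0.449 0.166 0.878
outer loop
vertex -1.298 -1.581 4.302
vertex -1.447 -2.451 4.543
vertex -0.676 -2.223 4.106
endloop
endfacet
facet normal 0.721 0.586 0.369
outer loop
vertex -1.298 -1.581 4.302
vertex -0.676 -2.223 4.106
vertex -0.881 -1.581 3.488
endloop
endfacet
facet normal 0.190 0.977 0.097
outer loop
vertex -1.298 -1.581 4.302
vertex -0.881 -1.581 3.488
vertex -1.778 -1.412 3.543
endloop
endfacet
facet normal -0.412 0.799 0.438
outer loop
vertex -1.298 -1.581 4.302
vertex -1.778 -1.412 3.543
vertex -2.128 -1.95 4.195
endloop
endfacet
facet normal 0.533 -0.512 0.673
outer loop
vertex -0.676 -2.223 4.106
vertex -1.447 -2.451 4.543
vertex -1.122 -2.988 3.877
endloop
endfacet
facet normal -0.600 -0.300 0.742
outer loop
vertex -1.447 -2.451 4.543
vertex -2.128 -1.95 4.195
vertex -2.019 -2.819 3.932
endloop
endfacet
facet normal -0.858 0.512 -0.038
outer loop
vertex -2.128 -1.95 4.195
vertex -1.778 -1.412 3.543
vertex -2.224 -2.177 3.314
endloop
endfacet
facet normal 0.115 0.800 -0.589
outer loop
vertex -1.778 -1.412 3.543
vertex -0.881 -1.581 3.488
vertex -1.453 -1.949 2.877
endloop
endfacet
facet normal 0.975 0.167 -0.149
outer loop
vertex -0.881 -1.581 3.488
vertex -0.676 -2.223 4.106
vertex -0.772 -2.45 3.225
endloop
endfacet
facet normal -0.190 -0.977 -0.097
outer loop
vertex -1.602 -2.819 3.118
vertex -1.122 -2.988 3.877
vertex -2.019 -2.819 3.932
endloop
endfacet
facet normal -0.721 -0.586 -0.369
outer loop
vertex -1.602 -2.819 3.118
vertex -2.019 -2.819 3.932
vertex -2.224 -2.177 3.314
endloop
endfacet
facet normal -0.449 -0.166 -0.878
outer loop
vertex -1.602 -2.819 3.118
vertex -2.224 -2.177 3.314
vertex -1.453 -1.949 2.877
endloop
endfacet
facet normal 0.251 -0.298 -0.921
outer loop
vertex -1.602 -2.819 3.118
vertex -1.453 -1.949 2.877
vertex -0.772 -2.45 3.225
endloop
endfacet
facet normal 0.412 -0.799 -0.438
outer loop
vertex -1.602 -2.819 3.118
vertex -0.772 -2.45 3.225
vertex -1.122 -2.988 3.877
endloop
endfacet
facet normal -0.115 -0.800 0.589
outer loop
vertex -2.019 -2.819 3.932
vertex -1.122 -2.988 3.877
vertex -1.447 -2.451 4.543
endloop
endfacet
facet normal -0.975 -0.167 0.149
outer loop
vertex -2.224 -2.177 3.314
vertex -2.019 -2.819 3.932
vertex -2.128 -1.95 4.195
endloop
endfacet
facet normal -0.533 0.512 -0.673
outer loop
vertex -1.453 -1.949 2.877
vertex -2.224 -2.177 3.314
vertex -1.778 -1.412 3.543
endloop
endfacet
facet normal 0.600 0.300 -0.742
outer loop
vertex -0.772 -2.45 3.225
vertex -1.453 -1.949 2.877
vertex -0.881 -1.581 3.488
endloop
endfacet
facet normal 0.858 -0.512 0.038
outer loop
vertex -1.122 -2.988 3.877
vertex -0.772 -2.45 3.225
vertex -0.676 -2.223 4.106
endloop
endfacet

endsolid


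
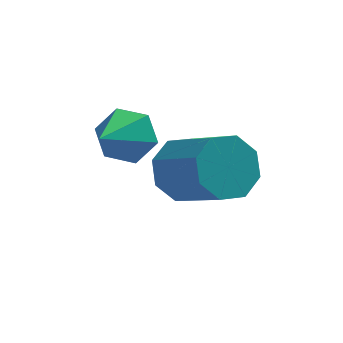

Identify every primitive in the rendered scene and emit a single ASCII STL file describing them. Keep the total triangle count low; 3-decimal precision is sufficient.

solid 
facet normal -0.590 0.641 -0.490
outer loop
vertex -2.077 0.488 -3.896
vertex -2.609 0.281 -3.526
vertex -2.137 0.766 -3.46
endloop
endfacet
facet normal 0.799 0.551 -0.241
outer loop
vertex -2.077 0.488 -3.896
vertex -2.137 0.766 -3.46
vertex -1.339 -0.314 -3.284
endloop
endfacet
facet normal 0.799 0.551 -0.240
outer loop
vertex -1.339 -0.314 -3.284
vertex -2.137 0.766 -3.46
vertex -1.399 -0.037 -2.848
endloop
endfacet
facet normal 0.590 -0.642 0.489
outer loop
vertex -1.339 -0.314 -3.284
vertex -1.399 -0.037 -2.848
vertex -1.871 -0.521 -2.914
endloop
endfacet
facet normal -0.591 0.642 -0.489
outer loop
vertex -2.137 0.766 -3.46
vertex -2.609 0.281 -3.526
vertex -2.473 0.76 -3.062
endloop
endfacet
facet normal 0.485 0.767 0.421
outer loop
vertex -2.137 0.766 -3.46
vertex -2.473 0.76 -3.062
vertex -1.399 -0.037 -2.848
endloop
endfacet
facet normal 0.485 0.766 0.422
outer loop
vertex -1.399 -0.037 -2.848
vertex -2.473 0.76 -3.062
vertex -1.735 -0.043 -2.451
endloop
endfacet
facet normal 0.590 -0.642 0.490
outer loop
vertex -1.399 -0.037 -2.848
vertex -1.735 -0.043 -2.451
vertex -1.871 -0.521 -2.914
endloop
endfacet
facet normal -0.590 0.642 -0.490
outer loop
vertex -2.473 0.76 -3.062
vertex -2.609 0.281 -3.526
vertex -2.889 0.473 -2.937
endloop
endfacet
facet normal -0.115 0.532 0.839
outer loop
vertex -2.473 0.76 -3.062
vertex -2.889 0.473 -2.937
vertex -1.735 -0.043 -2.451
endloop
endfacet
facet normal -0.114 0.534 0.838
outer loop
vertex -1.735 -0.043 -2.451
vertex -2.889 0.473 -2.937
vertex -2.151 -0.329 -2.325
endloop
endfacet
facet normal 0.590 -0.642 0.490
outer loop
vertex -1.735 -0.043 -2.451
vertex -2.151 -0.329 -2.325
vertex -1.871 -0.521 -2.914
endloop
endfacet
facet normal -0.590 0.642 -0.490
outer loop
vertex -2.889 0.473 -2.937
vertex -2.609 0.281 -3.526
vertex -3.141 0.074 -3.156
endloop
endfacet
facet normal -0.646 -0.011 0.764
outer loop
vertex -2.889 0.473 -2.937
vertex -3.141 0.074 -3.156
vertex -2.151 -0.329 -2.325
endloop
endfacet
facet normal -0.646 -0.011 0.764
outer loop
vertex -2.151 -0.329 -2.325
vertex -3.141 0.074 -3.156
vertex -2.403 -0.728 -2.544
endloop
endfacet
facet normal 0.590 -0.642 0.490
outer loop
vertex -2.151 -0.329 -2.325
vertex -2.403 -0.728 -2.544
vertex -1.871 -0.521 -2.914
endloop
endfacet
facet normal -0.590 0.642 -0.489
outer loop
vertex -3.141 0.074 -3.156
vertex -2.609 0.281 -3.526
vertex -3.081 -0.203 -3.592
endloop
endfacet
facet normal -0.799 -0.552 0.240
outer loop
vertex -3.141 0.074 -3.156
vertex -3.081 -0.203 -3.592
vertex -2.403 -0.728 -2.544
endloop
endfacet
facet normal -0.799 -0.551 0.241
outer loop
vertex -2.403 -0.728 -2.544
vertex -3.081 -0.203 -3.592
vertex -2.343 -1.006 -2.98
endloop
endfacet
facet normal 0.590 -0.641 0.490
outer loop
vertex -2.403 -0.728 -2.544
vertex -2.343 -1.006 -2.98
vertex -1.871 -0.521 -2.914
endloop
endfacet
facet normal -0.590 0.642 -0.490
outer loop
vertex -3.081 -0.203 -3.592
vertex -2.609 0.281 -3.526
vertex -2.745 -0.197 -3.989
endloop
endfacet
facet normal -0.484 -0.767 -0.422
outer loop
vertex -3.081 -0.203 -3.592
vertex -2.745 -0.197 -3.989
vertex -2.343 -1.006 -2.98
endloop
endfacet
facet normal -0.485 -0.766 -0.421
outer loop
vertex -2.343 -1.006 -2.98
vertex -2.745 -0.197 -3.989
vertex -2.007 -1.0 -3.378
endloop
endfacet
facet normal 0.591 -0.642 0.489
outer loop
vertex -2.343 -1.006 -2.98
vertex -2.007 -1.0 -3.378
vertex -1.871 -0.521 -2.914
endloop
endfacet
facet normal -0.590 0.642 -0.490
outer loop
vertex -2.745 -0.197 -3.989
vertex -2.609 0.281 -3.526
vertex -2.329 0.089 -4.115
endloop
endfacet
facet normal 0.113 -0.534 -0.838
outer loop
vertex -2.745 -0.197 -3.989
vertex -2.329 0.089 -4.115
vertex -2.007 -1.0 -3.378
endloop
endfacet
facet normal 0.116 -0.533 -0.838
outer loop
vertex -2.007 -1.0 -3.378
vertex -2.329 0.089 -4.115
vertex -1.591 -0.713 -3.503
endloop
endfacet
facet normal 0.590 -0.642 0.490
outer loop
vertex -2.007 -1.0 -3.378
vertex -1.591 -0.713 -3.503
vertex -1.871 -0.521 -2.914
endloop
endfacet
facet normal -0.590 0.642 -0.490
outer loop
vertex -2.329 0.089 -4.115
vertex -2.609 0.281 -3.526
vertex -2.077 0.488 -3.896
endloop
endfacet
facet normal 0.646 0.011 -0.764
outer loop
vertex -2.329 0.089 -4.115
vertex -2.077 0.488 -3.896
vertex -1.591 -0.713 -3.503
endloop
endfacet
facet normal 0.646 0.011 -0.764
outer loop
vertex -1.591 -0.713 -3.503
vertex -2.077 0.488 -3.896
vertex -1.339 -0.314 -3.284
endloop
endfacet
facet normal 0.590 -0.642 0.490
outer loop
vertex -1.591 -0.713 -3.503
vertex -1.339 -0.314 -3.284
vertex -1.871 -0.521 -2.914
endloop
endfacet
facet normal 0.369 0.811 -0.454
outer loop
vertex -3.216 0.61 -2.386
vertex -3.59 0.522 -2.847
vertex -3.761 0.86 -2.382
endloop
endfacet
facet normal 0.017 0.021 1.000
outer loop
vertex -3.216 0.61 -2.386
vertex -3.761 0.86 -2.382
vertex -3.99 -0.362 -2.353
endloop
endfacet
facet normal 0.369 0.811 -0.454
outer loop
vertex -3.761 0.86 -2.382
vertex -3.59 0.522 -2.847
vertex -4.135 0.772 -2.843
endloop
endfacet
facet normal -0.781 0.161 0.603
outer loop
vertex -3.761 0.86 -2.382
vertex -4.135 0.772 -2.843
vertex -3.99 -0.362 -2.353
endloop
endfacet
facet normal 0.369 0.812 -0.452
outer loop
vertex -4.135 0.772 -2.843
vertex -3.59 0.522 -2.847
vertex -3.963 0.435 -3.308
endloop
endfacet
facet normal -0.957 -0.210 -0.202
outer loop
vertex -4.135 0.772 -2.843
vertex -3.963 0.435 -3.308
vertex -3.99 -0.362 -2.353
endloop
endfacet
facet normal 0.369 0.812 -0.452
outer loop
vertex -3.963 0.435 -3.308
vertex -3.59 0.522 -2.847
vertex -3.418 0.185 -3.312
endloop
endfacet
facet normal -0.334 -0.719 -0.609
outer loop
vertex -3.963 0.435 -3.308
vertex -3.418 0.185 -3.312
vertex -3.99 -0.362 -2.353
endloop
endfacet
facet normal 0.366 0.813 -0.453
outer loop
vertex -3.418 0.185 -3.312
vertex -3.59 0.522 -2.847
vertex -3.044 0.273 -2.852
endloop
endfacet
facet normal 0.464 -0.860 -0.213
outer loop
vertex -3.418 0.185 -3.312
vertex -3.044 0.273 -2.852
vertex -3.99 -0.362 -2.353
endloop
endfacet
facet normal 0.367 0.813 -0.453
outer loop
vertex -3.044 0.273 -2.852
vertex -3.59 0.522 -2.847
vertex -3.216 0.61 -2.386
endloop
endfacet
facet normal 0.641 -0.490 0.591
outer loop
vertex -3.044 0.273 -2.852
vertex -3.216 0.61 -2.386
vertex -3.99 -0.362 -2.353
endloop
endfacet

endsolid


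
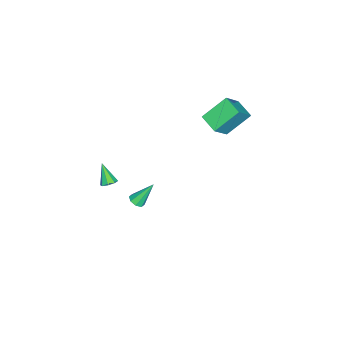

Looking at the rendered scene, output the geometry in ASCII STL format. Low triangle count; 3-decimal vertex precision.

solid 
facet normal 0.390 0.477 -0.788
outer loop
vertex 4.192 -3.508 1.38
vertex 3.758 -3.639 1.086
vertex 3.893 -3.224 1.404
endloop
endfacet
facet normal 0.410 0.361 0.838
outer loop
vertex 4.192 -3.508 1.38
vertex 3.893 -3.224 1.404
vertex 3.202 -4.321 2.214
endloop
endfacet
facet normal 0.388 0.478 -0.788
outer loop
vertex 3.893 -3.224 1.404
vertex 3.758 -3.639 1.086
vertex 3.515 -3.183 1.243
endloop
endfacet
facet normal -0.229 0.668 0.708
outer loop
vertex 3.893 -3.224 1.404
vertex 3.515 -3.183 1.243
vertex 3.202 -4.321 2.214
endloop
endfacet
facet normal 0.387 0.478 -0.788
outer loop
vertex 3.515 -3.183 1.243
vertex 3.758 -3.639 1.086
vertex 3.279 -3.409 0.99
endloop
endfacet
facet normal -0.811 0.493 0.316
outer loop
vertex 3.515 -3.183 1.243
vertex 3.279 -3.409 0.99
vertex 3.202 -4.321 2.214
endloop
endfacet
facet normal 0.388 0.478 -0.788
outer loop
vertex 3.279 -3.409 0.99
vertex 3.758 -3.639 1.086
vertex 3.324 -3.77 0.793
endloop
endfacet
facet normal -0.992 -0.064 -0.110
outer loop
vertex 3.279 -3.409 0.99
vertex 3.324 -3.77 0.793
vertex 3.202 -4.321 2.214
endloop
endfacet
facet normal 0.389 0.476 -0.789
outer loop
vertex 3.324 -3.77 0.793
vertex 3.758 -3.639 1.086
vertex 3.623 -4.054 0.769
endloop
endfacet
facet normal -0.666 -0.674 -0.319
outer loop
vertex 3.324 -3.77 0.793
vertex 3.623 -4.054 0.769
vertex 3.202 -4.321 2.214
endloop
endfacet
facet normal 0.388 0.477 -0.789
outer loop
vertex 3.623 -4.054 0.769
vertex 3.758 -3.639 1.086
vertex 4.001 -4.095 0.93
endloop
endfacet
facet normal -0.026 -0.982 -0.189
outer loop
vertex 3.623 -4.054 0.769
vertex 4.001 -4.095 0.93
vertex 3.202 -4.321 2.214
endloop
endfacet
facet normal 0.389 0.477 -0.788
outer loop
vertex 4.001 -4.095 0.93
vertex 3.758 -3.639 1.086
vertex 4.237 -3.869 1.183
endloop
endfacet
facet normal 0.555 -0.807 0.203
outer loop
vertex 4.001 -4.095 0.93
vertex 4.237 -3.869 1.183
vertex 3.202 -4.321 2.214
endloop
endfacet
facet normal 0.389 0.478 -0.787
outer loop
vertex 4.237 -3.869 1.183
vertex 3.758 -3.639 1.086
vertex 4.192 -3.508 1.38
endloop
endfacet
facet normal 0.736 -0.251 0.629
outer loop
vertex 4.237 -3.869 1.183
vertex 4.192 -3.508 1.38
vertex 3.202 -4.321 2.214
endloop
endfacet
facet normal -0.530 -0.811 0.249
outer loop
vertex -2.588 1.16 5.202
vertex -3.748 1.509 3.871
vertex -1.491 0.061 3.958
endloop
endfacet
facet normal 0.645 -0.194 0.740
outer loop
vertex -0.792 1.131 3.629
vertex -2.588 1.16 5.202
vertex -1.491 0.061 3.958
endloop
endfacet
facet normal -0.530 -0.811 0.249
outer loop
vertex -1.491 0.061 3.958
vertex -3.748 1.509 3.871
vertex -2.651 0.41 2.627
endloop
endfacet
facet normal 0.551 -0.552 -0.625
outer loop
vertex -2.651 0.41 2.627
vertex -0.792 1.131 3.629
vertex -1.491 0.061 3.958
endloop
endfacet
facet normal -0.551 0.552 0.625
outer loop
vertex -2.588 1.16 5.202
vertex -3.049 2.579 3.542
vertex -3.748 1.509 3.871
endloop
endfacet
facet normal 0.645 -0.194 0.740
outer loop
vertex -1.889 2.23 4.873
vertex -2.588 1.16 5.202
vertex -0.792 1.131 3.629
endloop
endfacet
facet normal -0.551 0.552 0.625
outer loop
vertex -1.889 2.23 4.873
vertex -3.049 2.579 3.542
vertex -2.588 1.16 5.202
endloop
endfacet
facet normal -0.645 0.194 -0.740
outer loop
vertex -3.748 1.509 3.871
vertex -3.049 2.579 3.542
vertex -2.651 0.41 2.627
endloop
endfacet
facet normal 0.551 -0.552 -0.625
outer loop
vertex -1.952 1.48 2.298
vertex -0.792 1.131 3.629
vertex -2.651 0.41 2.627
endloop
endfacet
facet normal -0.645 0.194 -0.740
outer loop
vertex -2.651 0.41 2.627
vertex -3.049 2.579 3.542
vertex -1.952 1.48 2.298
endloop
endfacet
facet normal 0.530 0.811 -0.249
outer loop
vertex -1.952 1.48 2.298
vertex -1.889 2.23 4.873
vertex -0.792 1.131 3.629
endloop
endfacet
facet normal 0.530 0.811 -0.249
outer loop
vertex -3.049 2.579 3.542
vertex -1.889 2.23 4.873
vertex -1.952 1.48 2.298
endloop
endfacet
facet normal 0.316 -0.481 -0.818
outer loop
vertex 0.57 -3.015 -4.572
vertex 0.24 -3.46 -4.438
vertex 0.17 -2.984 -4.745
endloop
endfacet
facet normal 0.151 0.973 -0.175
outer loop
vertex 0.57 -3.015 -4.572
vertex 0.17 -2.984 -4.745
vertex -0.34 -2.58 -2.942
endloop
endfacet
facet normal 0.316 -0.481 -0.818
outer loop
vertex 0.17 -2.984 -4.745
vertex 0.24 -3.46 -4.438
vertex -0.189 -3.232 -4.738
endloop
endfacet
facet normal -0.541 0.775 -0.327
outer loop
vertex 0.17 -2.984 -4.745
vertex -0.189 -3.232 -4.738
vertex -0.34 -2.58 -2.942
endloop
endfacet
facet normal 0.317 -0.480 -0.818
outer loop
vertex -0.189 -3.232 -4.738
vertex 0.24 -3.46 -4.438
vertex -0.296 -3.614 -4.555
endloop
endfacet
facet normal -0.968 0.198 -0.153
outer loop
vertex -0.189 -3.232 -4.738
vertex -0.296 -3.614 -4.555
vertex -0.34 -2.58 -2.942
endloop
endfacet
facet normal 0.317 -0.481 -0.818
outer loop
vertex -0.296 -3.614 -4.555
vertex 0.24 -3.46 -4.438
vertex -0.09 -3.905 -4.304
endloop
endfacet
facet normal -0.878 -0.414 0.241
outer loop
vertex -0.296 -3.614 -4.555
vertex -0.09 -3.905 -4.304
vertex -0.34 -2.58 -2.942
endloop
endfacet
facet normal 0.316 -0.481 -0.818
outer loop
vertex -0.09 -3.905 -4.304
vertex 0.24 -3.46 -4.438
vertex 0.309 -3.935 -4.132
endloop
endfacet
facet normal -0.324 -0.707 0.628
outer loop
vertex -0.09 -3.905 -4.304
vertex 0.309 -3.935 -4.132
vertex -0.34 -2.58 -2.942
endloop
endfacet
facet normal 0.316 -0.481 -0.818
outer loop
vertex 0.309 -3.935 -4.132
vertex 0.24 -3.46 -4.438
vertex 0.668 -3.687 -4.139
endloop
endfacet
facet normal 0.367 -0.509 0.779
outer loop
vertex 0.309 -3.935 -4.132
vertex 0.668 -3.687 -4.139
vertex -0.34 -2.58 -2.942
endloop
endfacet
facet normal 0.317 -0.480 -0.818
outer loop
vertex 0.668 -3.687 -4.139
vertex 0.24 -3.46 -4.438
vertex 0.776 -3.306 -4.321
endloop
endfacet
facet normal 0.792 0.065 0.607
outer loop
vertex 0.668 -3.687 -4.139
vertex 0.776 -3.306 -4.321
vertex -0.34 -2.58 -2.942
endloop
endfacet
facet normal 0.317 -0.481 -0.818
outer loop
vertex 0.776 -3.306 -4.321
vertex 0.24 -3.46 -4.438
vertex 0.57 -3.015 -4.572
endloop
endfacet
facet normal 0.703 0.679 0.211
outer loop
vertex 0.776 -3.306 -4.321
vertex 0.57 -3.015 -4.572
vertex -0.34 -2.58 -2.942
endloop
endfacet

endsolid


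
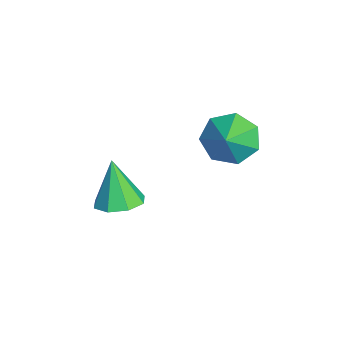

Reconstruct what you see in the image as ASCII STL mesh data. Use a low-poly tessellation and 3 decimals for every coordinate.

solid 
facet normal 0.309 0.108 -0.945
outer loop
vertex 3.867 -3.628 -0.605
vertex 3.168 -3.24 -0.789
vertex 3.907 -3.007 -0.521
endloop
endfacet
facet normal 0.737 -0.137 0.662
outer loop
vertex 3.867 -3.628 -0.605
vertex 3.907 -3.007 -0.521
vertex 2.652 -3.42 0.789
endloop
endfacet
facet normal 0.309 0.107 -0.945
outer loop
vertex 3.907 -3.007 -0.521
vertex 3.168 -3.24 -0.789
vertex 3.514 -2.523 -0.595
endloop
endfacet
facet normal 0.524 0.528 0.668
outer loop
vertex 3.907 -3.007 -0.521
vertex 3.514 -2.523 -0.595
vertex 2.652 -3.42 0.789
endloop
endfacet
facet normal 0.309 0.107 -0.945
outer loop
vertex 3.514 -2.523 -0.595
vertex 3.168 -3.24 -0.789
vertex 2.919 -2.459 -0.782
endloop
endfacet
facet normal -0.069 0.856 0.512
outer loop
vertex 3.514 -2.523 -0.595
vertex 2.919 -2.459 -0.782
vertex 2.652 -3.42 0.789
endloop
endfacet
facet normal 0.309 0.107 -0.945
outer loop
vertex 2.919 -2.459 -0.782
vertex 3.168 -3.24 -0.789
vertex 2.469 -2.853 -0.974
endloop
endfacet
facet normal -0.697 0.658 0.284
outer loop
vertex 2.919 -2.459 -0.782
vertex 2.469 -2.853 -0.974
vertex 2.652 -3.42 0.789
endloop
endfacet
facet normal 0.309 0.106 -0.945
outer loop
vertex 2.469 -2.853 -0.974
vertex 3.168 -3.24 -0.789
vertex 2.429 -3.474 -1.057
endloop
endfacet
facet normal -0.992 0.048 0.118
outer loop
vertex 2.469 -2.853 -0.974
vertex 2.429 -3.474 -1.057
vertex 2.652 -3.42 0.789
endloop
endfacet
facet normal 0.309 0.108 -0.945
outer loop
vertex 2.429 -3.474 -1.057
vertex 3.168 -3.24 -0.789
vertex 2.822 -3.958 -0.984
endloop
endfacet
facet normal -0.780 -0.616 0.112
outer loop
vertex 2.429 -3.474 -1.057
vertex 2.822 -3.958 -0.984
vertex 2.652 -3.42 0.789
endloop
endfacet
facet normal 0.310 0.107 -0.945
outer loop
vertex 2.822 -3.958 -0.984
vertex 3.168 -3.24 -0.789
vertex 3.417 -4.022 -0.796
endloop
endfacet
facet normal -0.187 -0.945 0.269
outer loop
vertex 2.822 -3.958 -0.984
vertex 3.417 -4.022 -0.796
vertex 2.652 -3.42 0.789
endloop
endfacet
facet normal 0.308 0.107 -0.945
outer loop
vertex 3.417 -4.022 -0.796
vertex 3.168 -3.24 -0.789
vertex 3.867 -3.628 -0.605
endloop
endfacet
facet normal 0.443 -0.746 0.497
outer loop
vertex 3.417 -4.022 -0.796
vertex 3.867 -3.628 -0.605
vertex 2.652 -3.42 0.789
endloop
endfacet
facet normal -0.772 0.208 -0.600
outer loop
vertex 3.058 0.367 0.678
vertex 2.456 0.185 1.39
vertex 2.862 1.011 1.154
endloop
endfacet
facet normal 0.928 0.359 -0.103
outer loop
vertex 3.058 0.367 0.678
vertex 2.862 1.011 1.154
vertex 3.384 -0.065 2.11
endloop
endfacet
facet normal -0.773 0.209 -0.599
outer loop
vertex 2.862 1.011 1.154
vertex 2.456 0.185 1.39
vertex 2.361 1.033 1.808
endloop
endfacet
facet normal 0.596 0.675 0.434
outer loop
vertex 2.862 1.011 1.154
vertex 2.361 1.033 1.808
vertex 3.384 -0.065 2.11
endloop
endfacet
facet normal -0.773 0.209 -0.599
outer loop
vertex 2.361 1.033 1.808
vertex 2.456 0.185 1.39
vertex 1.931 0.416 2.148
endloop
endfacet
facet normal 0.154 0.393 0.907
outer loop
vertex 2.361 1.033 1.808
vertex 1.931 0.416 2.148
vertex 3.384 -0.065 2.11
endloop
endfacet
facet normal -0.773 0.208 -0.599
outer loop
vertex 1.931 0.416 2.148
vertex 2.456 0.185 1.39
vertex 1.897 -0.375 1.917
endloop
endfacet
facet normal -0.067 -0.277 0.959
outer loop
vertex 1.931 0.416 2.148
vertex 1.897 -0.375 1.917
vertex 3.384 -0.065 2.11
endloop
endfacet
facet normal -0.773 0.208 -0.599
outer loop
vertex 1.897 -0.375 1.917
vertex 2.456 0.185 1.39
vertex 2.284 -0.744 1.29
endloop
endfacet
facet normal 0.101 -0.829 0.550
outer loop
vertex 1.897 -0.375 1.917
vertex 2.284 -0.744 1.29
vertex 3.384 -0.065 2.11
endloop
endfacet
facet normal -0.773 0.208 -0.600
outer loop
vertex 2.284 -0.744 1.29
vertex 2.456 0.185 1.39
vertex 2.801 -0.414 0.738
endloop
endfacet
facet normal 0.531 -0.848 -0.010
outer loop
vertex 2.284 -0.744 1.29
vertex 2.801 -0.414 0.738
vertex 3.384 -0.065 2.11
endloop
endfacet
facet normal -0.772 0.208 -0.600
outer loop
vertex 2.801 -0.414 0.738
vertex 2.456 0.185 1.39
vertex 3.058 0.367 0.678
endloop
endfacet
facet normal 0.899 -0.319 -0.301
outer loop
vertex 2.801 -0.414 0.738
vertex 3.058 0.367 0.678
vertex 3.384 -0.065 2.11
endloop
endfacet

endsolid


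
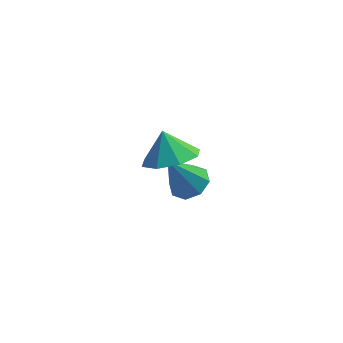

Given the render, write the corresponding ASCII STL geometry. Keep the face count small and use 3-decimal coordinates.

solid 
facet normal 0.433 0.104 -0.896
outer loop
vertex 1.452 0.914 -2.94
vertex 0.752 1.216 -3.243
vertex 1.416 1.538 -2.885
endloop
endfacet
facet normal 0.670 -0.027 0.742
outer loop
vertex 1.452 0.914 -2.94
vertex 1.416 1.538 -2.885
vertex -0.052 1.024 -1.577
endloop
endfacet
facet normal 0.433 0.103 -0.896
outer loop
vertex 1.416 1.538 -2.885
vertex 0.752 1.216 -3.243
vertex 0.991 1.974 -3.04
endloop
endfacet
facet normal 0.389 0.621 0.681
outer loop
vertex 1.416 1.538 -2.885
vertex 0.991 1.974 -3.04
vertex -0.052 1.024 -1.577
endloop
endfacet
facet normal 0.433 0.103 -0.895
outer loop
vertex 0.991 1.974 -3.04
vertex 0.752 1.216 -3.243
vertex 0.427 1.965 -3.314
endloop
endfacet
facet normal -0.217 0.882 0.418
outer loop
vertex 0.991 1.974 -3.04
vertex 0.427 1.965 -3.314
vertex -0.052 1.024 -1.577
endloop
endfacet
facet normal 0.433 0.103 -0.896
outer loop
vertex 0.427 1.965 -3.314
vertex 0.752 1.216 -3.243
vertex 0.053 1.517 -3.546
endloop
endfacet
facet normal -0.790 0.603 0.109
outer loop
vertex 0.427 1.965 -3.314
vertex 0.053 1.517 -3.546
vertex -0.052 1.024 -1.577
endloop
endfacet
facet normal 0.433 0.104 -0.895
outer loop
vertex 0.053 1.517 -3.546
vertex 0.752 1.216 -3.243
vertex 0.089 0.893 -3.601
endloop
endfacet
facet normal -0.996 -0.052 -0.066
outer loop
vertex 0.053 1.517 -3.546
vertex 0.089 0.893 -3.601
vertex -0.052 1.024 -1.577
endloop
endfacet
facet normal 0.434 0.102 -0.895
outer loop
vertex 0.089 0.893 -3.601
vertex 0.752 1.216 -3.243
vertex 0.514 0.458 -3.445
endloop
endfacet
facet normal -0.714 -0.700 -0.004
outer loop
vertex 0.089 0.893 -3.601
vertex 0.514 0.458 -3.445
vertex -0.052 1.024 -1.577
endloop
endfacet
facet normal 0.432 0.103 -0.896
outer loop
vertex 0.514 0.458 -3.445
vertex 0.752 1.216 -3.243
vertex 1.078 0.467 -3.172
endloop
endfacet
facet normal -0.109 -0.960 0.258
outer loop
vertex 0.514 0.458 -3.445
vertex 1.078 0.467 -3.172
vertex -0.052 1.024 -1.577
endloop
endfacet
facet normal 0.432 0.103 -0.896
outer loop
vertex 1.078 0.467 -3.172
vertex 0.752 1.216 -3.243
vertex 1.452 0.914 -2.94
endloop
endfacet
facet normal 0.463 -0.682 0.566
outer loop
vertex 1.078 0.467 -3.172
vertex 1.452 0.914 -2.94
vertex -0.052 1.024 -1.577
endloop
endfacet
facet normal 0.188 -0.499 -0.846
outer loop
vertex 0.634 -1.817 1.728
vertex -0.23 -1.392 1.285
vertex 0.791 -1.117 1.35
endloop
endfacet
facet normal 0.618 0.262 0.741
outer loop
vertex 0.634 -1.817 1.728
vertex 0.791 -1.117 1.35
vertex -0.45 -0.808 2.275
endloop
endfacet
facet normal 0.188 -0.500 -0.845
outer loop
vertex 0.791 -1.117 1.35
vertex -0.23 -1.392 1.285
vertex 0.35 -0.578 0.933
endloop
endfacet
facet normal 0.507 0.747 0.430
outer loop
vertex 0.791 -1.117 1.35
vertex 0.35 -0.578 0.933
vertex -0.45 -0.808 2.275
endloop
endfacet
facet normal 0.188 -0.499 -0.846
outer loop
vertex 0.35 -0.578 0.933
vertex -0.23 -1.392 1.285
vertex -0.431 -0.516 0.723
endloop
endfacet
facet normal 0.028 0.982 0.185
outer loop
vertex 0.35 -0.578 0.933
vertex -0.431 -0.516 0.723
vertex -0.45 -0.808 2.275
endloop
endfacet
facet normal 0.188 -0.499 -0.846
outer loop
vertex -0.431 -0.516 0.723
vertex -0.23 -1.392 1.285
vertex -1.094 -0.967 0.842
endloop
endfacet
facet normal -0.538 0.830 0.150
outer loop
vertex -0.431 -0.516 0.723
vertex -1.094 -0.967 0.842
vertex -0.45 -0.808 2.275
endloop
endfacet
facet normal 0.188 -0.500 -0.845
outer loop
vertex -1.094 -0.967 0.842
vertex -0.23 -1.392 1.285
vertex -1.252 -1.667 1.221
endloop
endfacet
facet normal -0.859 0.380 0.344
outer loop
vertex -1.094 -0.967 0.842
vertex -1.252 -1.667 1.221
vertex -0.45 -0.808 2.275
endloop
endfacet
facet normal 0.187 -0.499 -0.846
outer loop
vertex -1.252 -1.667 1.221
vertex -0.23 -1.392 1.285
vertex -0.811 -2.206 1.637
endloop
endfacet
facet normal -0.748 -0.106 0.655
outer loop
vertex -1.252 -1.667 1.221
vertex -0.811 -2.206 1.637
vertex -0.45 -0.808 2.275
endloop
endfacet
facet normal 0.188 -0.500 -0.846
outer loop
vertex -0.811 -2.206 1.637
vertex -0.23 -1.392 1.285
vertex -0.03 -2.268 1.847
endloop
endfacet
facet normal -0.269 -0.341 0.901
outer loop
vertex -0.811 -2.206 1.637
vertex -0.03 -2.268 1.847
vertex -0.45 -0.808 2.275
endloop
endfacet
facet normal 0.188 -0.500 -0.846
outer loop
vertex -0.03 -2.268 1.847
vertex -0.23 -1.392 1.285
vertex 0.634 -1.817 1.728
endloop
endfacet
facet normal 0.296 -0.189 0.936
outer loop
vertex -0.03 -2.268 1.847
vertex 0.634 -1.817 1.728
vertex -0.45 -0.808 2.275
endloop
endfacet

endsolid


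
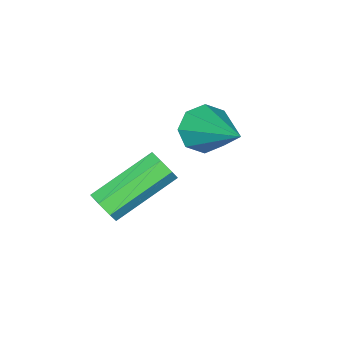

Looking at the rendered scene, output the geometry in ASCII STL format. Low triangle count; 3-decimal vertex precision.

solid 
facet normal -0.304 -0.815 -0.493
outer loop
vertex 2.82 -0.125 -0.78
vertex 2.138 -0.07 -0.45
vertex 2.449 0.2 -1.088
endloop
endfacet
facet normal 0.767 0.402 -0.500
outer loop
vertex 2.82 -0.125 -0.78
vertex 2.449 0.2 -1.088
vertex 2.782 1.65 0.59
endloop
endfacet
facet normal -0.304 -0.815 -0.493
outer loop
vertex 2.449 0.2 -1.088
vertex 2.138 -0.07 -0.45
vertex 1.896 0.367 -1.023
endloop
endfacet
facet normal 0.144 0.734 -0.663
outer loop
vertex 2.449 0.2 -1.088
vertex 1.896 0.367 -1.023
vertex 2.782 1.65 0.59
endloop
endfacet
facet normal -0.305 -0.815 -0.493
outer loop
vertex 1.896 0.367 -1.023
vertex 2.138 -0.07 -0.45
vertex 1.485 0.278 -0.621
endloop
endfacet
facet normal -0.510 0.788 -0.347
outer loop
vertex 1.896 0.367 -1.023
vertex 1.485 0.278 -0.621
vertex 2.782 1.65 0.59
endloop
endfacet
facet normal -0.305 -0.815 -0.493
outer loop
vertex 1.485 0.278 -0.621
vertex 2.138 -0.07 -0.45
vertex 1.456 -0.015 -0.119
endloop
endfacet
facet normal -0.806 0.530 0.263
outer loop
vertex 1.485 0.278 -0.621
vertex 1.456 -0.015 -0.119
vertex 2.782 1.65 0.59
endloop
endfacet
facet normal -0.305 -0.815 -0.493
outer loop
vertex 1.456 -0.015 -0.119
vertex 2.138 -0.07 -0.45
vertex 1.827 -0.34 0.189
endloop
endfacet
facet normal -0.575 0.112 0.811
outer loop
vertex 1.456 -0.015 -0.119
vertex 1.827 -0.34 0.189
vertex 2.782 1.65 0.59
endloop
endfacet
facet normal -0.304 -0.815 -0.493
outer loop
vertex 1.827 -0.34 0.189
vertex 2.138 -0.07 -0.45
vertex 2.381 -0.507 0.123
endloop
endfacet
facet normal 0.050 -0.220 0.974
outer loop
vertex 1.827 -0.34 0.189
vertex 2.381 -0.507 0.123
vertex 2.782 1.65 0.59
endloop
endfacet
facet normal -0.304 -0.815 -0.493
outer loop
vertex 2.381 -0.507 0.123
vertex 2.138 -0.07 -0.45
vertex 2.792 -0.418 -0.278
endloop
endfacet
facet normal 0.701 -0.273 0.658
outer loop
vertex 2.381 -0.507 0.123
vertex 2.792 -0.418 -0.278
vertex 2.782 1.65 0.59
endloop
endfacet
facet normal -0.304 -0.815 -0.493
outer loop
vertex 2.792 -0.418 -0.278
vertex 2.138 -0.07 -0.45
vertex 2.82 -0.125 -0.78
endloop
endfacet
facet normal 0.999 -0.015 0.047
outer loop
vertex 2.792 -0.418 -0.278
vertex 2.82 -0.125 -0.78
vertex 2.782 1.65 0.59
endloop
endfacet
facet normal 0.835 -0.278 -0.474
outer loop
vertex 4.576 -1.532 -2.767
vertex 4.284 -1.669 -3.201
vertex 4.51 -1.192 -3.083
endloop
endfacet
facet normal 0.532 0.630 0.566
outer loop
vertex 4.576 -1.532 -2.767
vertex 4.51 -1.192 -3.083
vertex 2.847 -0.955 -1.786
endloop
endfacet
facet normal 0.532 0.630 0.566
outer loop
vertex 2.847 -0.955 -1.786
vertex 4.51 -1.192 -3.083
vertex 2.781 -0.615 -2.102
endloop
endfacet
facet normal -0.835 0.278 0.474
outer loop
vertex 2.847 -0.955 -1.786
vertex 2.781 -0.615 -2.102
vertex 2.556 -1.091 -2.219
endloop
endfacet
facet normal 0.835 -0.278 -0.475
outer loop
vertex 4.51 -1.192 -3.083
vertex 4.284 -1.669 -3.201
vertex 4.274 -1.211 -3.487
endloop
endfacet
facet normal 0.221 0.959 -0.174
outer loop
vertex 4.51 -1.192 -3.083
vertex 4.274 -1.211 -3.487
vertex 2.781 -0.615 -2.102
endloop
endfacet
facet normal 0.221 0.959 -0.174
outer loop
vertex 2.781 -0.615 -2.102
vertex 4.274 -1.211 -3.487
vertex 2.545 -0.634 -2.506
endloop
endfacet
facet normal -0.835 0.278 0.475
outer loop
vertex 2.781 -0.615 -2.102
vertex 2.545 -0.634 -2.506
vertex 2.556 -1.091 -2.219
endloop
endfacet
facet normal 0.836 -0.278 -0.474
outer loop
vertex 4.274 -1.211 -3.487
vertex 4.284 -1.669 -3.201
vertex 4.046 -1.575 -3.676
endloop
endfacet
facet normal -0.255 0.567 -0.783
outer loop
vertex 4.274 -1.211 -3.487
vertex 4.046 -1.575 -3.676
vertex 2.545 -0.634 -2.506
endloop
endfacet
facet normal -0.255 0.568 -0.783
outer loop
vertex 2.545 -0.634 -2.506
vertex 4.046 -1.575 -3.676
vertex 2.317 -0.997 -2.695
endloop
endfacet
facet normal -0.835 0.278 0.474
outer loop
vertex 2.545 -0.634 -2.506
vertex 2.317 -0.997 -2.695
vertex 2.556 -1.091 -2.219
endloop
endfacet
facet normal 0.835 -0.280 -0.474
outer loop
vertex 4.046 -1.575 -3.676
vertex 4.284 -1.669 -3.201
vertex 3.997 -2.009 -3.506
endloop
endfacet
facet normal -0.540 -0.253 -0.803
outer loop
vertex 4.046 -1.575 -3.676
vertex 3.997 -2.009 -3.506
vertex 2.317 -0.997 -2.695
endloop
endfacet
facet normal -0.540 -0.253 -0.803
outer loop
vertex 2.317 -0.997 -2.695
vertex 3.997 -2.009 -3.506
vertex 2.268 -1.431 -2.525
endloop
endfacet
facet normal -0.835 0.280 0.474
outer loop
vertex 2.317 -0.997 -2.695
vertex 2.268 -1.431 -2.525
vertex 2.556 -1.091 -2.219
endloop
endfacet
facet normal 0.835 -0.278 -0.475
outer loop
vertex 3.997 -2.009 -3.506
vertex 4.284 -1.669 -3.201
vertex 4.165 -2.187 -3.107
endloop
endfacet
facet normal -0.418 -0.882 -0.217
outer loop
vertex 3.997 -2.009 -3.506
vertex 4.165 -2.187 -3.107
vertex 2.268 -1.431 -2.525
endloop
endfacet
facet normal -0.418 -0.882 -0.219
outer loop
vertex 2.268 -1.431 -2.525
vertex 4.165 -2.187 -3.107
vertex 2.436 -1.61 -2.125
endloop
endfacet
facet normal -0.834 0.279 0.475
outer loop
vertex 2.268 -1.431 -2.525
vertex 2.436 -1.61 -2.125
vertex 2.556 -1.091 -2.219
endloop
endfacet
facet normal 0.836 -0.278 -0.473
outer loop
vertex 4.165 -2.187 -3.107
vertex 4.284 -1.669 -3.201
vertex 4.422 -1.975 -2.777
endloop
endfacet
facet normal 0.018 -0.848 0.530
outer loop
vertex 4.165 -2.187 -3.107
vertex 4.422 -1.975 -2.777
vertex 2.436 -1.61 -2.125
endloop
endfacet
facet normal 0.019 -0.846 0.533
outer loop
vertex 2.436 -1.61 -2.125
vertex 4.422 -1.975 -2.777
vertex 2.693 -1.397 -1.796
endloop
endfacet
facet normal -0.836 0.279 0.473
outer loop
vertex 2.436 -1.61 -2.125
vertex 2.693 -1.397 -1.796
vertex 2.556 -1.091 -2.219
endloop
endfacet
facet normal 0.835 -0.280 -0.474
outer loop
vertex 4.422 -1.975 -2.777
vertex 4.284 -1.669 -3.201
vertex 4.576 -1.532 -2.767
endloop
endfacet
facet normal 0.442 -0.173 0.880
outer loop
vertex 4.422 -1.975 -2.777
vertex 4.576 -1.532 -2.767
vertex 2.693 -1.397 -1.796
endloop
endfacet
facet normal 0.441 -0.174 0.880
outer loop
vertex 2.693 -1.397 -1.796
vertex 4.576 -1.532 -2.767
vertex 2.847 -0.955 -1.786
endloop
endfacet
facet normal -0.835 0.280 0.473
outer loop
vertex 2.693 -1.397 -1.796
vertex 2.847 -0.955 -1.786
vertex 2.556 -1.091 -2.219
endloop
endfacet

endsolid
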